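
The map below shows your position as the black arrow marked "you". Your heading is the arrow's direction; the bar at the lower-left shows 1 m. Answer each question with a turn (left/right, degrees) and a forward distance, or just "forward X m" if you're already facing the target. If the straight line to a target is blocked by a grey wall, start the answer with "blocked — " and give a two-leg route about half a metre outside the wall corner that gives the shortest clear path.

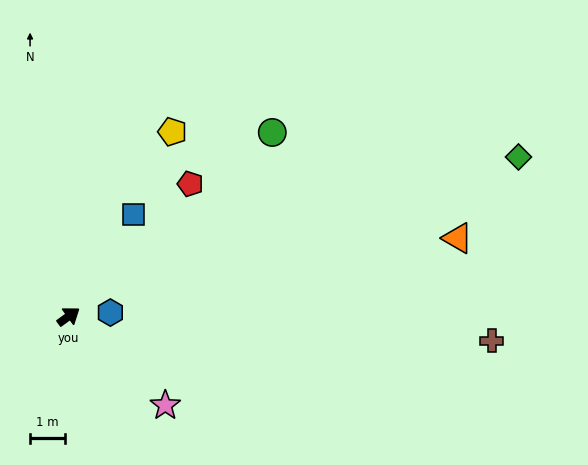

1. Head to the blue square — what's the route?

turn left 21°, forward 3.5 m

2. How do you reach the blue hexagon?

turn right 31°, forward 1.2 m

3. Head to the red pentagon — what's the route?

turn left 11°, forward 5.2 m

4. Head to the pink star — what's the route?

turn right 79°, forward 3.8 m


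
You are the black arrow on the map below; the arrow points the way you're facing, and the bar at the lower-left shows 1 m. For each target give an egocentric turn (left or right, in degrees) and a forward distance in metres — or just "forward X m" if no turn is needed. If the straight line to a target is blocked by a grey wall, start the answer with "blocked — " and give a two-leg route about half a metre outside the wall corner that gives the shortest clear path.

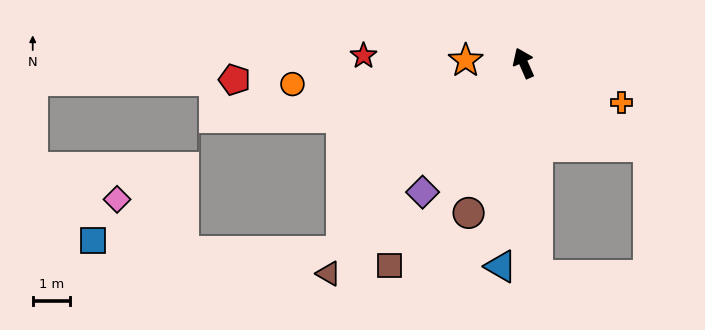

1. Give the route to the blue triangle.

turn left 150°, forward 5.5 m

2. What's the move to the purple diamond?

turn left 118°, forward 4.4 m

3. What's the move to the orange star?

turn left 64°, forward 1.6 m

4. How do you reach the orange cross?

turn right 136°, forward 2.8 m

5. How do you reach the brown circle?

turn left 136°, forward 4.3 m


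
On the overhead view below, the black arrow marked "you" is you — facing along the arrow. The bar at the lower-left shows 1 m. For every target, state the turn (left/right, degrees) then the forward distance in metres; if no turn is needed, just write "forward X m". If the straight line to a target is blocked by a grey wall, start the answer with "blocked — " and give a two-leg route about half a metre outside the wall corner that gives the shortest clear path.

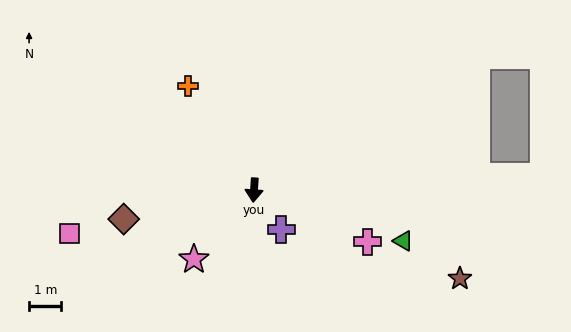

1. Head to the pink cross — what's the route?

turn left 69°, forward 3.9 m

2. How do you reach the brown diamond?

turn right 74°, forward 4.1 m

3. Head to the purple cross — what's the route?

turn left 38°, forward 1.5 m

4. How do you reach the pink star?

turn right 37°, forward 2.8 m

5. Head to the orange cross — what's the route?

turn right 144°, forward 3.8 m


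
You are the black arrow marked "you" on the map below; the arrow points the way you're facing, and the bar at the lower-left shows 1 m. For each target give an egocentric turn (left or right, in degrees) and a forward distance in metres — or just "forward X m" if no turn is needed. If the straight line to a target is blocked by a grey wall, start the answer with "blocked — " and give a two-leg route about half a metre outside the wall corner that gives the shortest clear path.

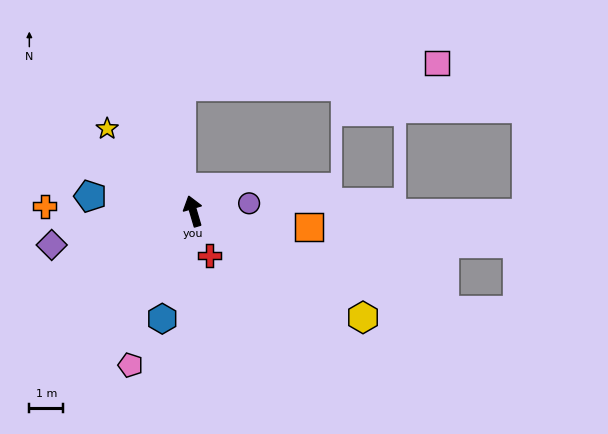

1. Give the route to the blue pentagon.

turn left 65°, forward 3.1 m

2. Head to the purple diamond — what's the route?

turn left 87°, forward 4.3 m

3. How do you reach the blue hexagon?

turn left 148°, forward 3.3 m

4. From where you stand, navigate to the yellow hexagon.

turn right 138°, forward 5.9 m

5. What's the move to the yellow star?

turn left 30°, forward 3.5 m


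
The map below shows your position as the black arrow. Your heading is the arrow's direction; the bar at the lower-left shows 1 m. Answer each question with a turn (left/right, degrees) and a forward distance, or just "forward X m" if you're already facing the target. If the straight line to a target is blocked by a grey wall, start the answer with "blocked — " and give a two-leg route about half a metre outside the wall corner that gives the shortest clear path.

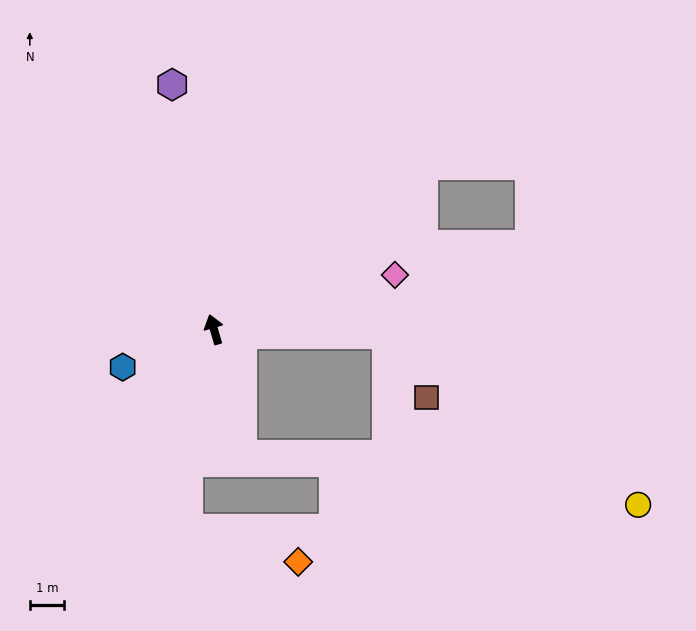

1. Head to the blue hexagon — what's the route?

turn left 96°, forward 2.9 m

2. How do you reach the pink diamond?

turn right 90°, forward 5.5 m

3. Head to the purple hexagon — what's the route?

turn right 7°, forward 7.3 m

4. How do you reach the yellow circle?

blocked — turn right 108°, forward 5.0 m, then turn right 32°, forward 8.9 m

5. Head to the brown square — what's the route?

blocked — turn right 108°, forward 5.0 m, then turn right 56°, forward 2.2 m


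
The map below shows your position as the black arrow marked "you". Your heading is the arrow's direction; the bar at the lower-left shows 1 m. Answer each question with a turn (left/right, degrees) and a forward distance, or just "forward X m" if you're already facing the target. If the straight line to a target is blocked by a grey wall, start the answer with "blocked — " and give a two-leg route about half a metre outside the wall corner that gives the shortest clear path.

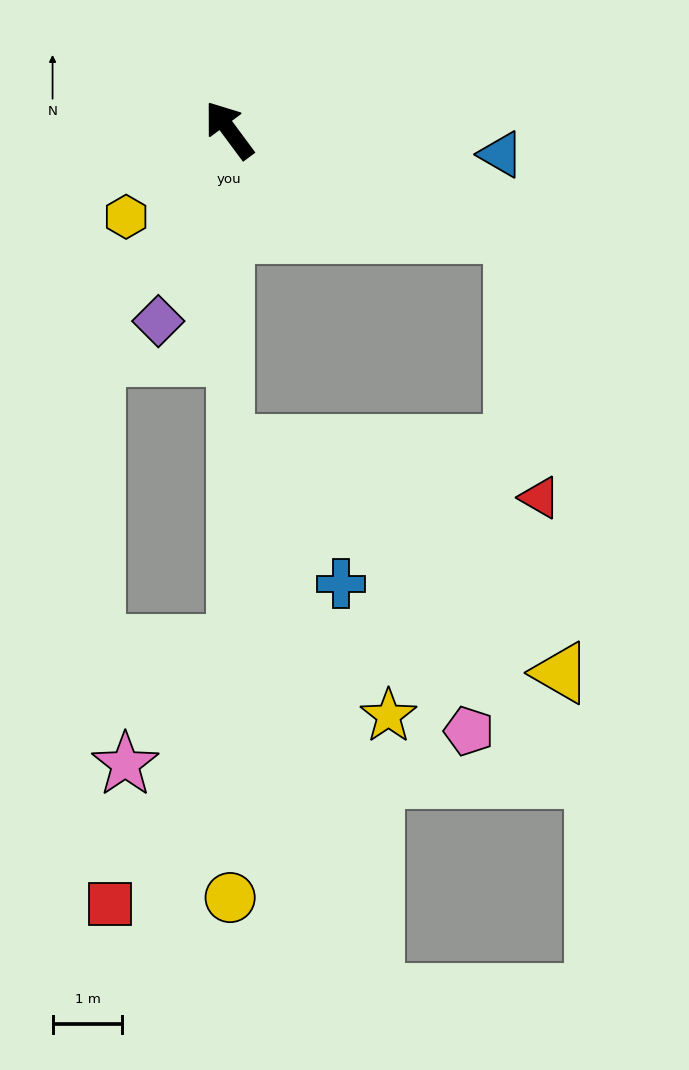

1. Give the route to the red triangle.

blocked — turn right 146°, forward 4.3 m, then turn right 65°, forward 3.8 m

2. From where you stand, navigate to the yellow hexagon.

turn left 94°, forward 1.9 m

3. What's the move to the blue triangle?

turn right 132°, forward 3.9 m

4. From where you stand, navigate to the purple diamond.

turn left 123°, forward 2.9 m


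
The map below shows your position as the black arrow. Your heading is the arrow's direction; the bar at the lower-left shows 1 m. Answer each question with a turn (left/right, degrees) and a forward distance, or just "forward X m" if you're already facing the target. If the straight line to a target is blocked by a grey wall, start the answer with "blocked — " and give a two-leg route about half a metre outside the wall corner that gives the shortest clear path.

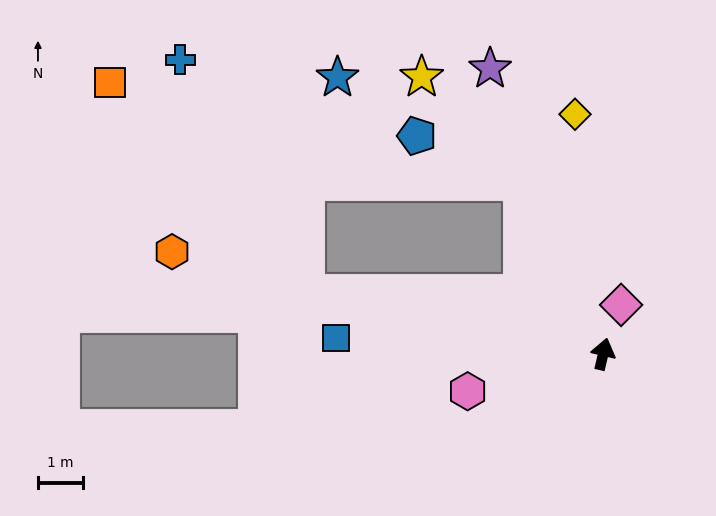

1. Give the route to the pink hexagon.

turn left 119°, forward 3.1 m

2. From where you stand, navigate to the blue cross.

blocked — turn left 92°, forward 6.8 m, then turn right 51°, forward 5.9 m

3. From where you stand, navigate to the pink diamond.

turn right 7°, forward 1.2 m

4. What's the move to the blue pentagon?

blocked — turn left 38°, forward 4.2 m, then turn left 42°, forward 2.6 m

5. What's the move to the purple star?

turn left 35°, forward 6.8 m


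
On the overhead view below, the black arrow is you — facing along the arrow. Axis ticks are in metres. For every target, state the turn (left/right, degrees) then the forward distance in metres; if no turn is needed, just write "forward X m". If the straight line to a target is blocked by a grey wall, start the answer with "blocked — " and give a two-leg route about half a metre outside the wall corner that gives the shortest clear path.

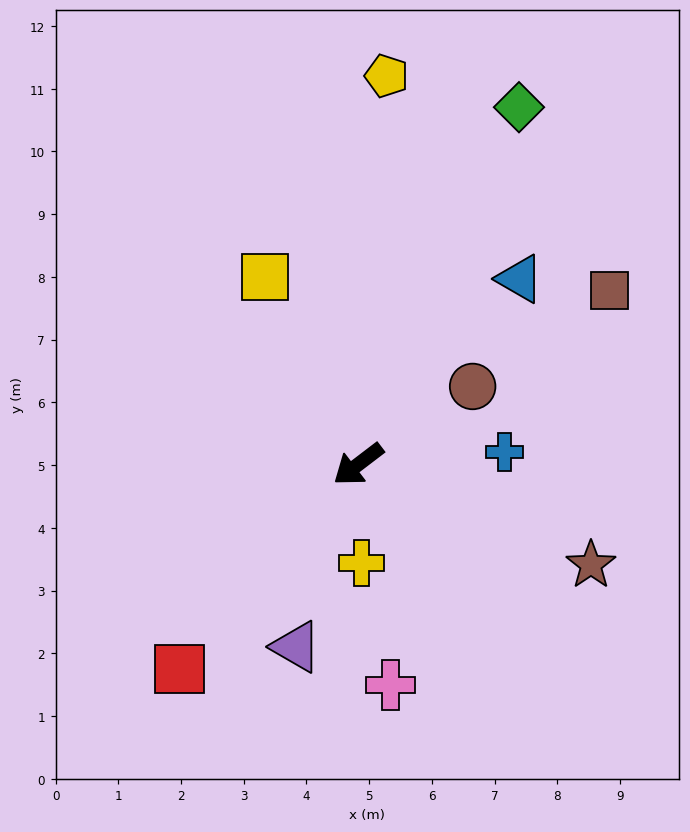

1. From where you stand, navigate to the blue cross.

turn left 147°, forward 2.3 m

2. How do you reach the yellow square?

turn right 101°, forward 3.3 m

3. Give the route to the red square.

turn left 12°, forward 4.3 m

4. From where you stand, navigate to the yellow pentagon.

turn right 132°, forward 6.2 m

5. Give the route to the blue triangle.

turn right 168°, forward 3.9 m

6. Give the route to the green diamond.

turn right 152°, forward 6.2 m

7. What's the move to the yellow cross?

turn left 54°, forward 1.6 m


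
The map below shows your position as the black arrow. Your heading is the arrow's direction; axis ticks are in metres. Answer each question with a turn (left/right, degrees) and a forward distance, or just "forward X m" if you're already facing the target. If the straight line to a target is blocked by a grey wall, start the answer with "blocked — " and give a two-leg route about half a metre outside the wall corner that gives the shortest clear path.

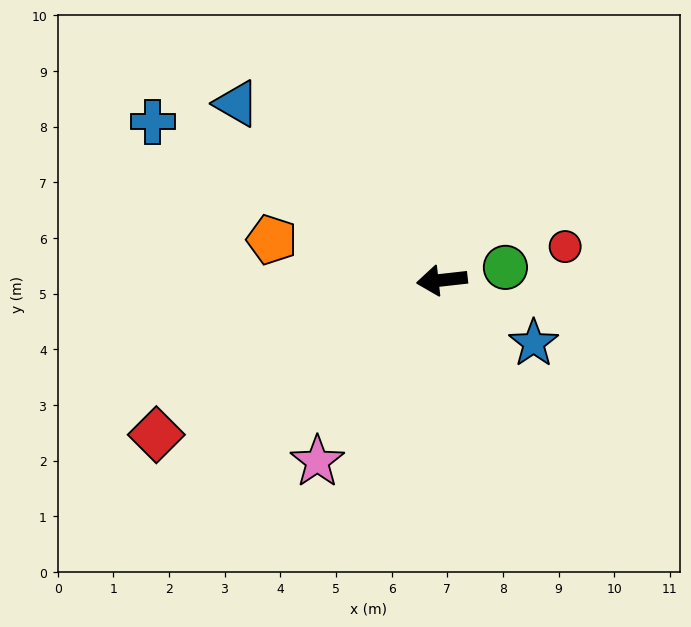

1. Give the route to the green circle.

turn right 175°, forward 1.2 m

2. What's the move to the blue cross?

turn right 35°, forward 5.9 m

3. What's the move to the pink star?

turn left 49°, forward 4.0 m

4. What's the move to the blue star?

turn left 139°, forward 2.0 m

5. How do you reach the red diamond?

turn left 22°, forward 5.8 m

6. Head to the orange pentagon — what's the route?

turn right 20°, forward 3.1 m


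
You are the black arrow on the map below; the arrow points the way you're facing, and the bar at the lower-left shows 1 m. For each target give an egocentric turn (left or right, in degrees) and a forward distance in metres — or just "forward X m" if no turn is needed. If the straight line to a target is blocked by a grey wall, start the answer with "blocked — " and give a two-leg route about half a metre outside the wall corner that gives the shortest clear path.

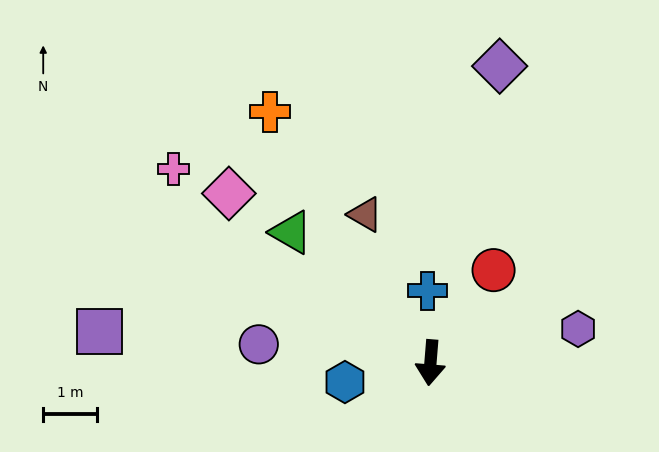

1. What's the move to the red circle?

turn left 150°, forward 2.1 m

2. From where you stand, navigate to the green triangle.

turn right 128°, forward 3.6 m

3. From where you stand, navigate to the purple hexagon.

turn left 108°, forward 2.8 m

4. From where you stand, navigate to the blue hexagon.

turn right 73°, forward 1.6 m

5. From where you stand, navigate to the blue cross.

turn right 173°, forward 1.3 m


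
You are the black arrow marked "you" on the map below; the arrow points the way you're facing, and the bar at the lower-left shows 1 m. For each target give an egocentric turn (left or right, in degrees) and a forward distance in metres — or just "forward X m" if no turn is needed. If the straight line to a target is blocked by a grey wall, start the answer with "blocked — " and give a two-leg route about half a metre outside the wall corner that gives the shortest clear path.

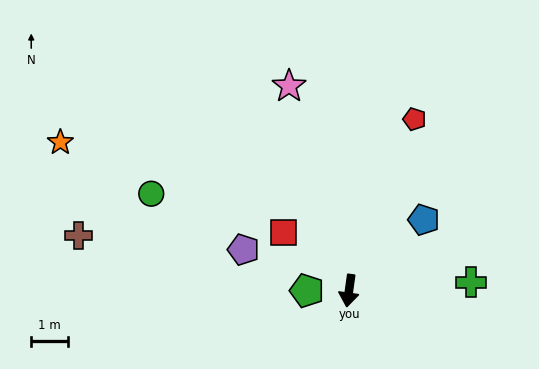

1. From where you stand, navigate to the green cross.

turn left 102°, forward 3.4 m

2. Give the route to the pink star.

turn right 156°, forward 5.9 m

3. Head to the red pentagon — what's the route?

turn left 167°, forward 5.1 m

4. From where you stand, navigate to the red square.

turn right 124°, forward 2.4 m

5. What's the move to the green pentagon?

turn right 82°, forward 1.2 m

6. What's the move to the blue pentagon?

turn left 141°, forward 2.8 m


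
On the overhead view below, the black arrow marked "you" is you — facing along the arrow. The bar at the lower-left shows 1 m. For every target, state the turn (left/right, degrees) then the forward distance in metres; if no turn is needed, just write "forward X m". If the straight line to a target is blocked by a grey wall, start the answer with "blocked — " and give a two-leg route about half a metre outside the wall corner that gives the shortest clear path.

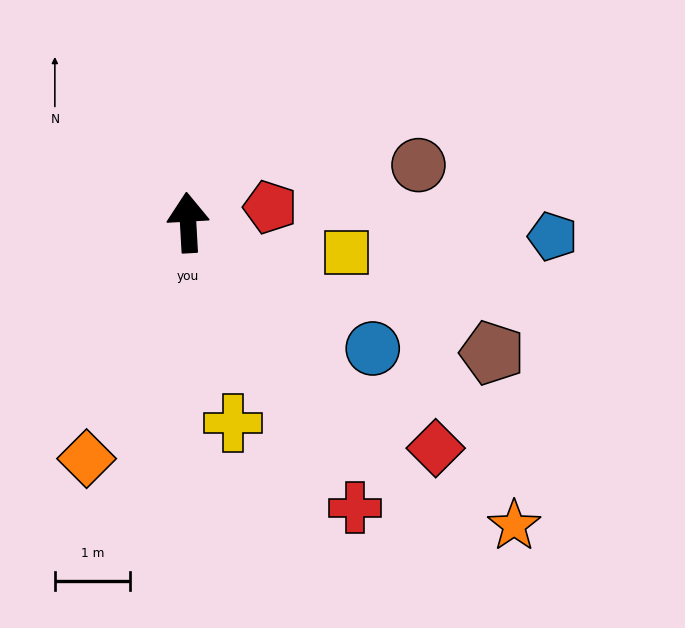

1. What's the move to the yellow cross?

turn right 171°, forward 2.7 m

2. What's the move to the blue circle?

turn right 128°, forward 3.0 m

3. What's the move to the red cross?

turn right 153°, forward 4.4 m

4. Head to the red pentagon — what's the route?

turn right 83°, forward 1.1 m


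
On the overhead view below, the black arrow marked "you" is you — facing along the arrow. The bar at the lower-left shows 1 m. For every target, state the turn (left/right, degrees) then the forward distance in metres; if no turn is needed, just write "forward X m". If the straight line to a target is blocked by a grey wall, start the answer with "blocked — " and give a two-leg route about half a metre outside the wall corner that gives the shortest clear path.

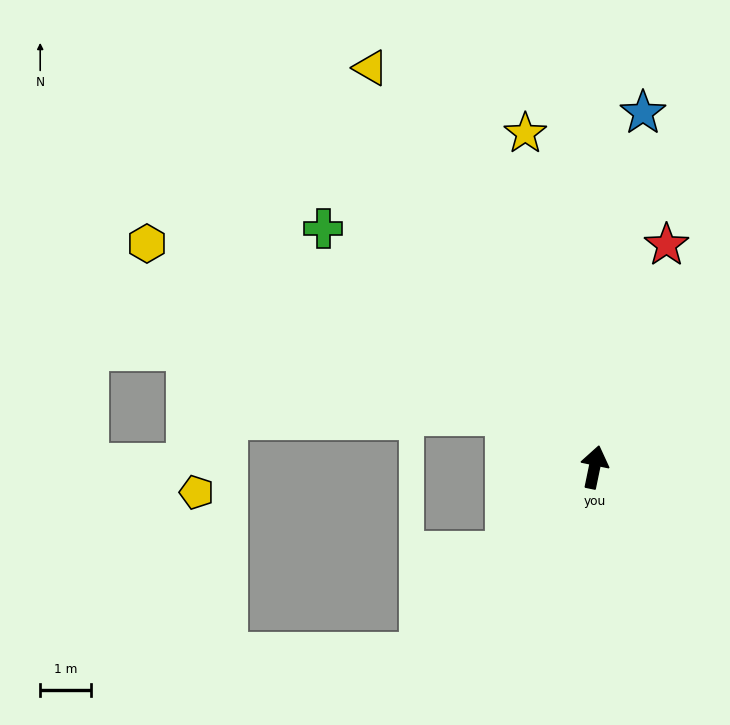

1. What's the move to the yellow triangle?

turn left 41°, forward 9.0 m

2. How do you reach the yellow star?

turn left 23°, forward 6.7 m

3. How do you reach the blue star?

turn left 4°, forward 7.0 m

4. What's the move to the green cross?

turn left 60°, forward 7.1 m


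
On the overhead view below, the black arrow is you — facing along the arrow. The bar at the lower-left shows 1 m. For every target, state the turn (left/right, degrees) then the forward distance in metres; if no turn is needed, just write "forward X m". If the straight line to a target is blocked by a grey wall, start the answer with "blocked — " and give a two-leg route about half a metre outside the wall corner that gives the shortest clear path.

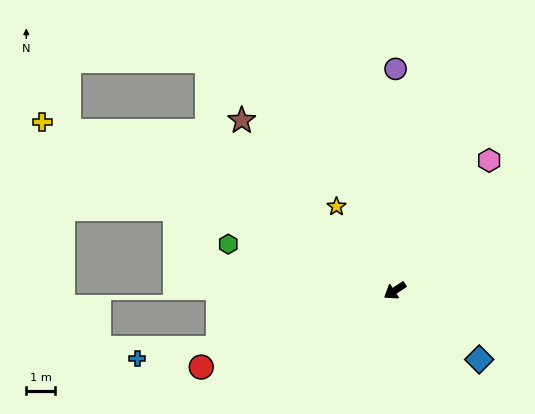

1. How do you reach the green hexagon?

turn right 49°, forward 6.1 m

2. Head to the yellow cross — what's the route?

turn right 59°, forward 13.7 m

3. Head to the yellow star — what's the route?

turn right 88°, forward 3.6 m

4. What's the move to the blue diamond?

turn left 108°, forward 3.8 m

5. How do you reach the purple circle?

turn right 123°, forward 7.8 m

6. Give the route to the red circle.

turn right 12°, forward 7.3 m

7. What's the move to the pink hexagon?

turn right 159°, forward 5.6 m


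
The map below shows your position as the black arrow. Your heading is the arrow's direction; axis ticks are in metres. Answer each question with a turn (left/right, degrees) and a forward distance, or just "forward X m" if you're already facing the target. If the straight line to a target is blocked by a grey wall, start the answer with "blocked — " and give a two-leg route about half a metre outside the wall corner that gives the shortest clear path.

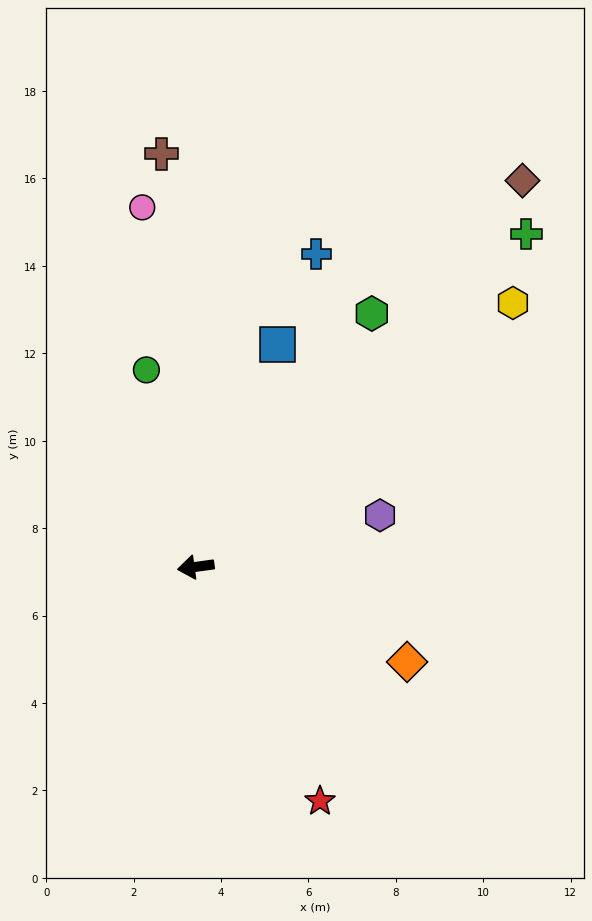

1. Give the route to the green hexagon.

turn right 133°, forward 7.1 m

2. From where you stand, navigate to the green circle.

turn right 84°, forward 4.6 m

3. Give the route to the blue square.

turn right 118°, forward 5.4 m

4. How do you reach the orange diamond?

turn left 148°, forward 5.3 m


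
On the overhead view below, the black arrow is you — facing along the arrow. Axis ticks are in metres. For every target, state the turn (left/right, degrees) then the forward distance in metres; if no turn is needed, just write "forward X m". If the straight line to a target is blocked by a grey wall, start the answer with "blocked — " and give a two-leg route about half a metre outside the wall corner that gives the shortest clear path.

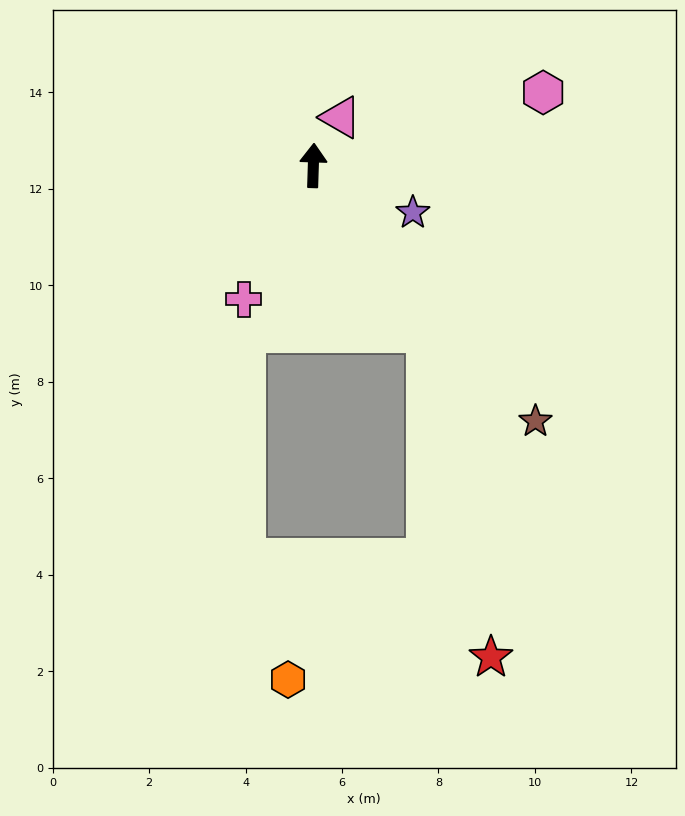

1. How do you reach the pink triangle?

turn right 28°, forward 1.1 m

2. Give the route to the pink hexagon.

turn right 71°, forward 5.0 m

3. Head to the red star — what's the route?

blocked — turn right 144°, forward 4.2 m, then turn right 23°, forward 6.9 m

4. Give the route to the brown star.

turn right 137°, forward 7.0 m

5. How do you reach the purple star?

turn right 113°, forward 2.3 m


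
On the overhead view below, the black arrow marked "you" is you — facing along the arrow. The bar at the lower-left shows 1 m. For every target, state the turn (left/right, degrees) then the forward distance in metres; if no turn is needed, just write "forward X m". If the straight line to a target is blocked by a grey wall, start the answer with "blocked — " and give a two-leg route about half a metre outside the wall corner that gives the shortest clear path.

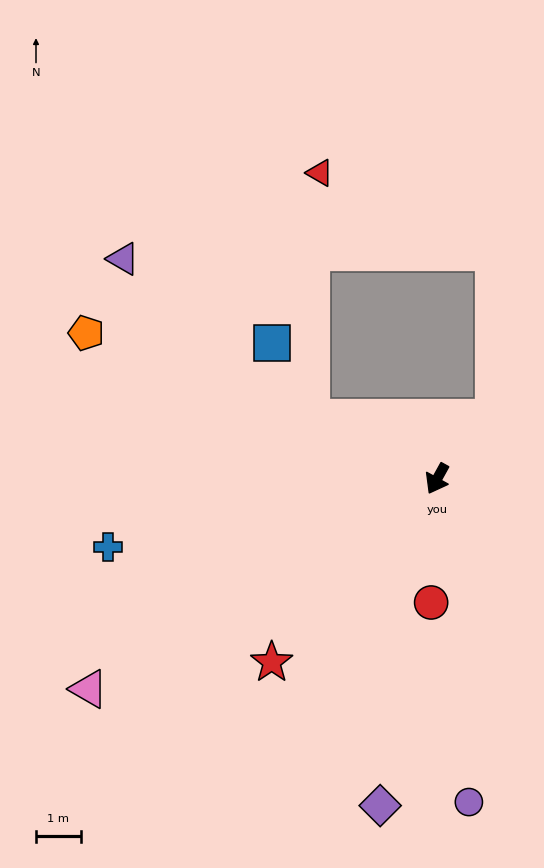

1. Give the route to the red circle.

turn left 26°, forward 2.8 m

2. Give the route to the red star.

turn right 13°, forward 5.5 m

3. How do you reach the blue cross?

turn right 49°, forward 7.5 m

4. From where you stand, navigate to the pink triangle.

turn right 30°, forward 9.1 m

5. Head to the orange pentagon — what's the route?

turn right 84°, forward 8.5 m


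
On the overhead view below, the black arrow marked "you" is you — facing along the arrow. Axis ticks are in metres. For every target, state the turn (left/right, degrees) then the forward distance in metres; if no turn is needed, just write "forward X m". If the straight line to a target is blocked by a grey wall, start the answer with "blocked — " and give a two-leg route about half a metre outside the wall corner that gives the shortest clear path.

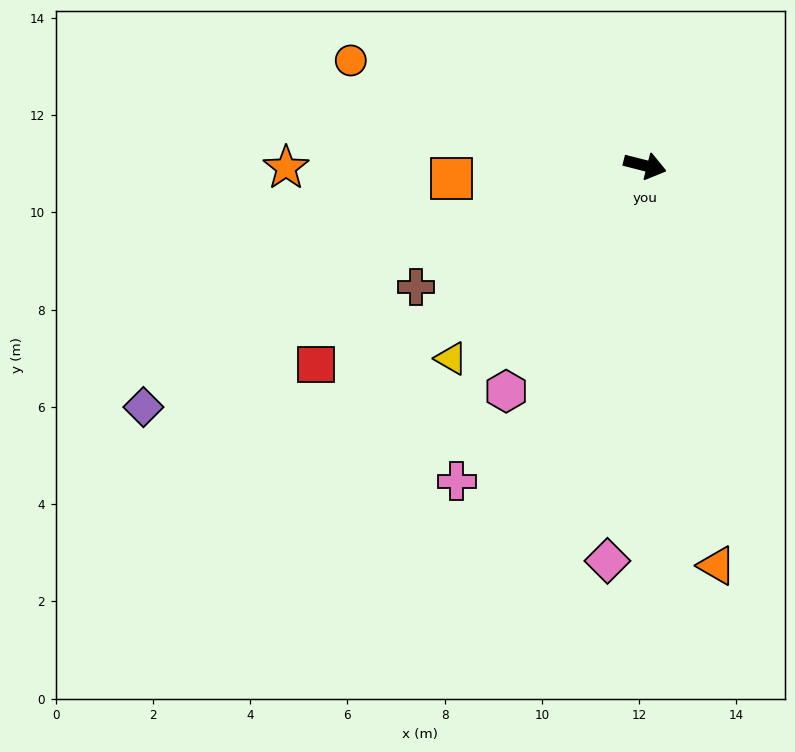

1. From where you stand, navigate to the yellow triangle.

turn right 121°, forward 5.6 m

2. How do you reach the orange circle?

turn left 175°, forward 6.4 m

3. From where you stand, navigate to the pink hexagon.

turn right 107°, forward 5.4 m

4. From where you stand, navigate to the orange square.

turn right 162°, forward 4.0 m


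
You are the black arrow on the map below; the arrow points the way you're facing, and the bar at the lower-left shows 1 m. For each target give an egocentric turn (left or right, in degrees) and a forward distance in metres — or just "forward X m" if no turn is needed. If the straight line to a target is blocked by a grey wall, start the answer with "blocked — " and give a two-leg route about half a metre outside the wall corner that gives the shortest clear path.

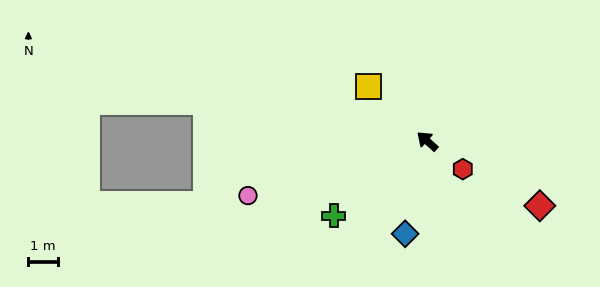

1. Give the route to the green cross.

turn left 80°, forward 4.0 m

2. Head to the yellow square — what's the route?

forward 2.7 m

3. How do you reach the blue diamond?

turn left 118°, forward 3.2 m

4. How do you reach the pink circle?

turn left 59°, forward 6.3 m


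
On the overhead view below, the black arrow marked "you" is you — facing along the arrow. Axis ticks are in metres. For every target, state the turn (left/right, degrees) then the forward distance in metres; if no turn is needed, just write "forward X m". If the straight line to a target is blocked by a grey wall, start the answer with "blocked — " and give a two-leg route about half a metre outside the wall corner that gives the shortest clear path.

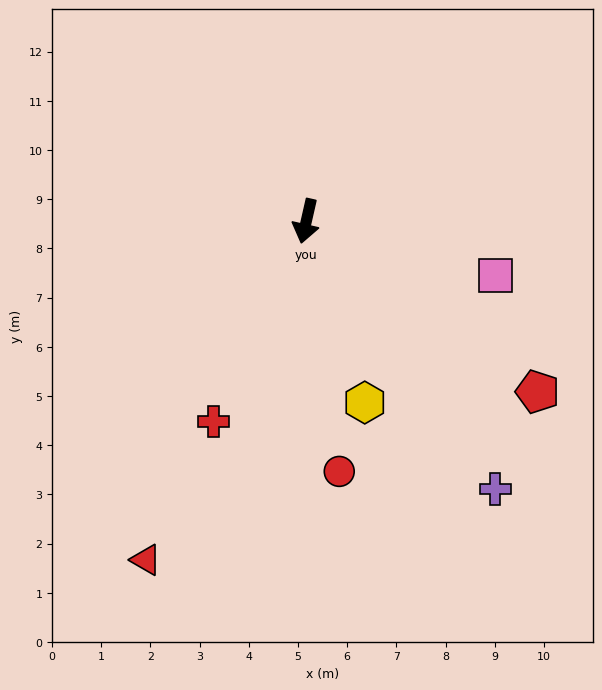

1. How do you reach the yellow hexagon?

turn left 31°, forward 3.9 m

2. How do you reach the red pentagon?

turn left 66°, forward 5.8 m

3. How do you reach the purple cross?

turn left 48°, forward 6.7 m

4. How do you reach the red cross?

turn right 12°, forward 4.5 m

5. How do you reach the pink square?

turn left 87°, forward 4.0 m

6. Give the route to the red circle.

turn left 20°, forward 5.1 m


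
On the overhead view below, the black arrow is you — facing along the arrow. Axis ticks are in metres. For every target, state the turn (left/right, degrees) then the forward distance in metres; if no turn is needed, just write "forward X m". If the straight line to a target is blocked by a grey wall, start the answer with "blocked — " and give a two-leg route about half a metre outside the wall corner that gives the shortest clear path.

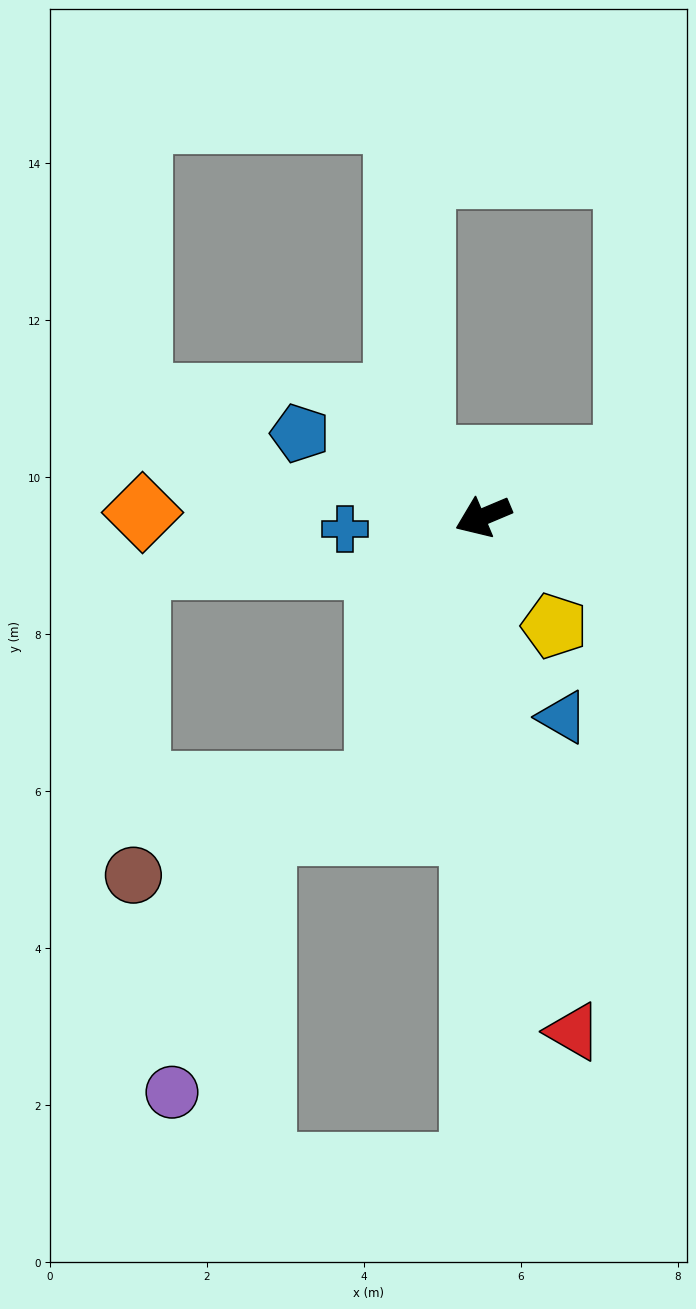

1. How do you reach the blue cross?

turn right 18°, forward 1.8 m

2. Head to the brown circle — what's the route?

blocked — turn left 46°, forward 3.7 m, then turn right 49°, forward 3.3 m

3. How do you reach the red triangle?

turn left 77°, forward 6.7 m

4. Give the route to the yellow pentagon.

turn left 100°, forward 1.7 m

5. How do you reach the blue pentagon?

turn right 47°, forward 2.6 m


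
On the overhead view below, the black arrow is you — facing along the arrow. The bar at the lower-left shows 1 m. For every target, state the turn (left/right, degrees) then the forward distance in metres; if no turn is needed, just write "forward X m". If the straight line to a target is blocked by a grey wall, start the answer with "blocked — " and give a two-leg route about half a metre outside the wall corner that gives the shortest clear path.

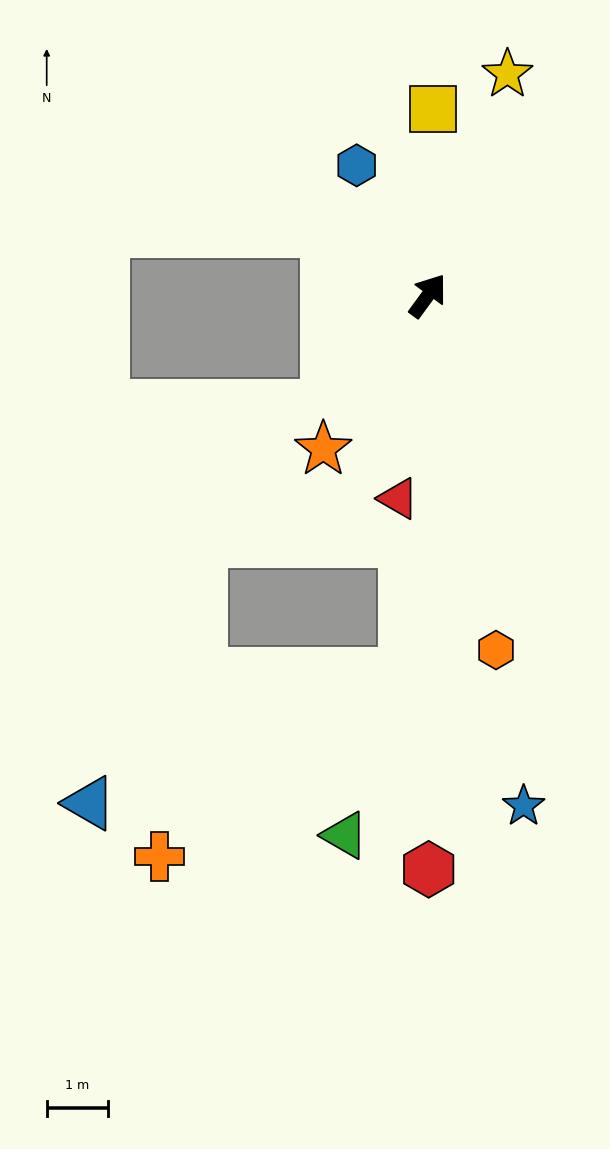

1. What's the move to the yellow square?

turn left 34°, forward 3.1 m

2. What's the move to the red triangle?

turn right 152°, forward 3.4 m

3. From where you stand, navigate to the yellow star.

turn left 16°, forward 3.9 m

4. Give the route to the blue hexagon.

turn left 65°, forward 2.4 m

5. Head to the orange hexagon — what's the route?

turn right 133°, forward 5.9 m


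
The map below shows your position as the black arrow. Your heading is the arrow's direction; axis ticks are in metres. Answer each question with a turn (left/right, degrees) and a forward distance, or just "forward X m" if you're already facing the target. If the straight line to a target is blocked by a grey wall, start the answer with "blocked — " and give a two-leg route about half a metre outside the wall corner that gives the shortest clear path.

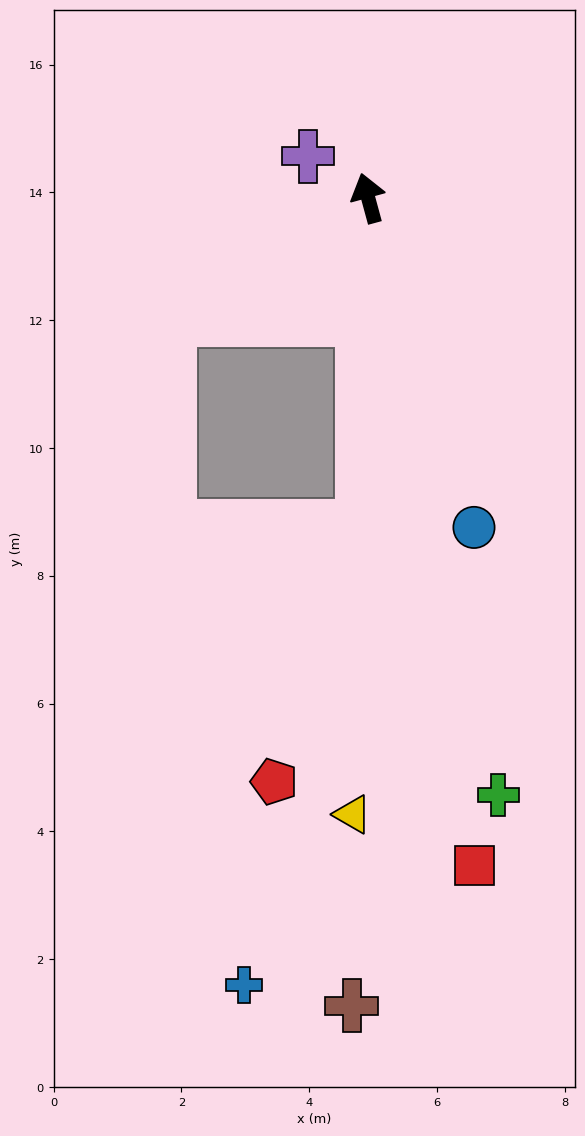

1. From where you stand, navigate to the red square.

turn left 174°, forward 10.6 m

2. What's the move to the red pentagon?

blocked — turn left 164°, forward 5.2 m, then turn right 18°, forward 4.2 m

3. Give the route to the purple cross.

turn left 40°, forward 1.1 m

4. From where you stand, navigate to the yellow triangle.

turn left 163°, forward 9.7 m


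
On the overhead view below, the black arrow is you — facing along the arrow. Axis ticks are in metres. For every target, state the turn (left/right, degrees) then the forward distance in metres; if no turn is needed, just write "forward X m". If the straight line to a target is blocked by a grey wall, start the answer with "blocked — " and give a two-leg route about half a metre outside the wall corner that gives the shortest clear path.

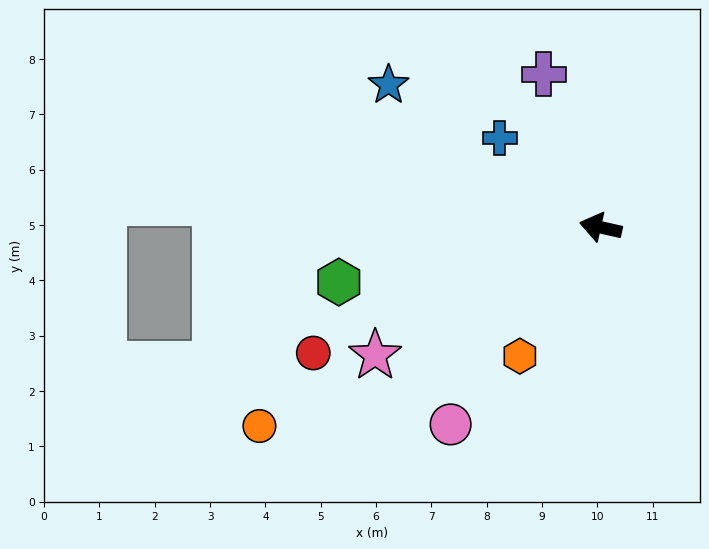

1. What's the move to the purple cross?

turn right 57°, forward 3.0 m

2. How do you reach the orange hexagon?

turn left 70°, forward 2.7 m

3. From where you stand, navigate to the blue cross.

turn right 29°, forward 2.4 m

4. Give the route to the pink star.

turn left 42°, forward 4.7 m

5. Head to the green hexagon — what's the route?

turn left 24°, forward 4.8 m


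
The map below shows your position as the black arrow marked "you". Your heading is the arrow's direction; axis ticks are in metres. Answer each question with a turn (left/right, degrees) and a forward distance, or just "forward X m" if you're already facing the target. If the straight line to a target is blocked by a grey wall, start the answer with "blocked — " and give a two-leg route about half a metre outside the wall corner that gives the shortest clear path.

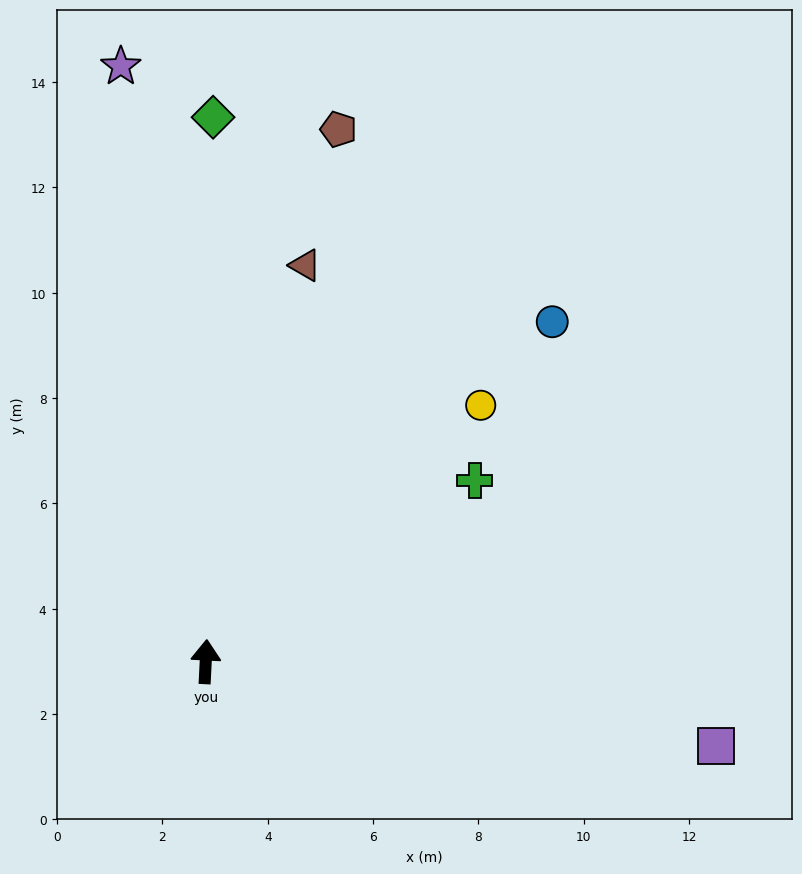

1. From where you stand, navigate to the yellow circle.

turn right 44°, forward 7.1 m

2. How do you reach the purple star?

turn left 11°, forward 11.4 m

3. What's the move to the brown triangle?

turn right 11°, forward 7.8 m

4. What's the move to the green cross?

turn right 53°, forward 6.2 m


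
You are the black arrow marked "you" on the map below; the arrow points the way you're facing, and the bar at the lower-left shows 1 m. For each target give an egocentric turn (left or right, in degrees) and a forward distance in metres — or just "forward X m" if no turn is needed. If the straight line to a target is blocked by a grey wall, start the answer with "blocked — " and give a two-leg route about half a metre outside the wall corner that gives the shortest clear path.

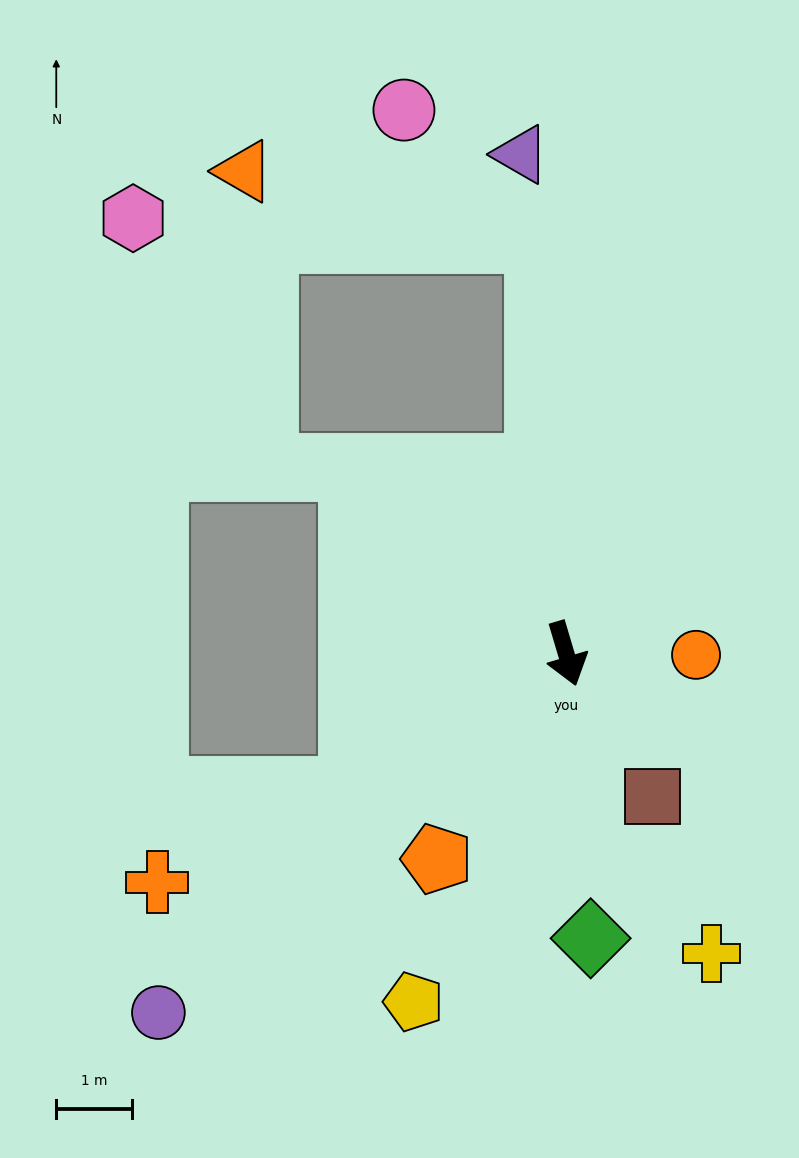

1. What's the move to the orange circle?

turn left 73°, forward 1.7 m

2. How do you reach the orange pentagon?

turn right 49°, forward 3.2 m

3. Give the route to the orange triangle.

blocked — turn left 167°, forward 5.5 m, then turn left 73°, forward 4.0 m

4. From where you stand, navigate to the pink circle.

blocked — turn left 167°, forward 5.5 m, then turn left 42°, forward 2.5 m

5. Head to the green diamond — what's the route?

turn right 12°, forward 3.8 m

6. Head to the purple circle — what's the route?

turn right 65°, forward 7.2 m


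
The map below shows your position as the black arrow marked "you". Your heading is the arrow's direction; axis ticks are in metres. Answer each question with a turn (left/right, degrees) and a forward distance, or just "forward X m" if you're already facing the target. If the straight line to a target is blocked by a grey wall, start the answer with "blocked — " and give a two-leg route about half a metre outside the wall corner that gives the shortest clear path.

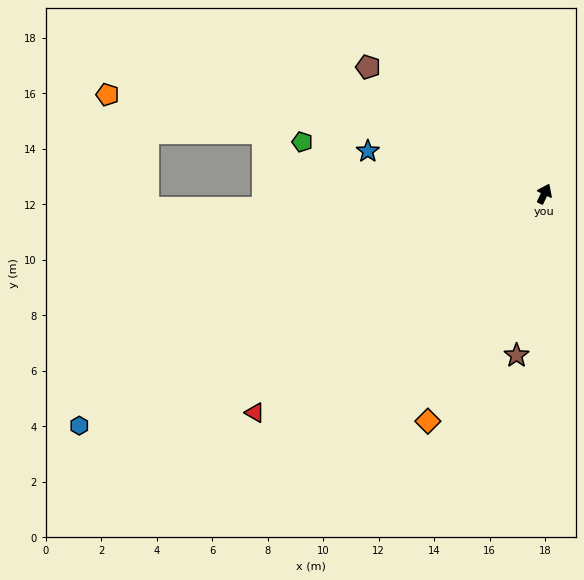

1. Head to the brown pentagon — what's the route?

turn left 80°, forward 7.8 m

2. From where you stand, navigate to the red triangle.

turn left 153°, forward 13.1 m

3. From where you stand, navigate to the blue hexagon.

turn left 142°, forward 18.7 m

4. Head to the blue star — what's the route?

turn left 102°, forward 6.5 m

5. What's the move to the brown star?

turn right 164°, forward 5.9 m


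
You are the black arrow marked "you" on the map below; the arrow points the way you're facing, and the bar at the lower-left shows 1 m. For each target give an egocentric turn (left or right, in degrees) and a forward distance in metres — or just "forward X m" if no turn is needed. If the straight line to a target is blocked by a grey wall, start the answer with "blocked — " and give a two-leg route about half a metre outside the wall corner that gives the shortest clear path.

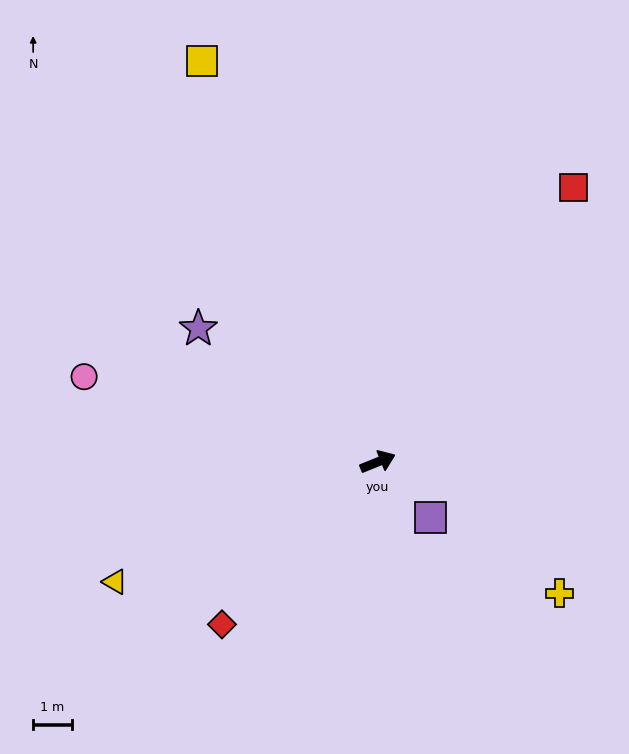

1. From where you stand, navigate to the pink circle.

turn left 142°, forward 8.0 m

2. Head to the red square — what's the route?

turn left 32°, forward 8.8 m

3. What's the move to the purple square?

turn right 69°, forward 2.0 m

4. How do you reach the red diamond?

turn right 156°, forward 5.9 m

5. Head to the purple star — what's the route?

turn left 121°, forward 5.8 m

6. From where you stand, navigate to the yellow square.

turn left 92°, forward 11.4 m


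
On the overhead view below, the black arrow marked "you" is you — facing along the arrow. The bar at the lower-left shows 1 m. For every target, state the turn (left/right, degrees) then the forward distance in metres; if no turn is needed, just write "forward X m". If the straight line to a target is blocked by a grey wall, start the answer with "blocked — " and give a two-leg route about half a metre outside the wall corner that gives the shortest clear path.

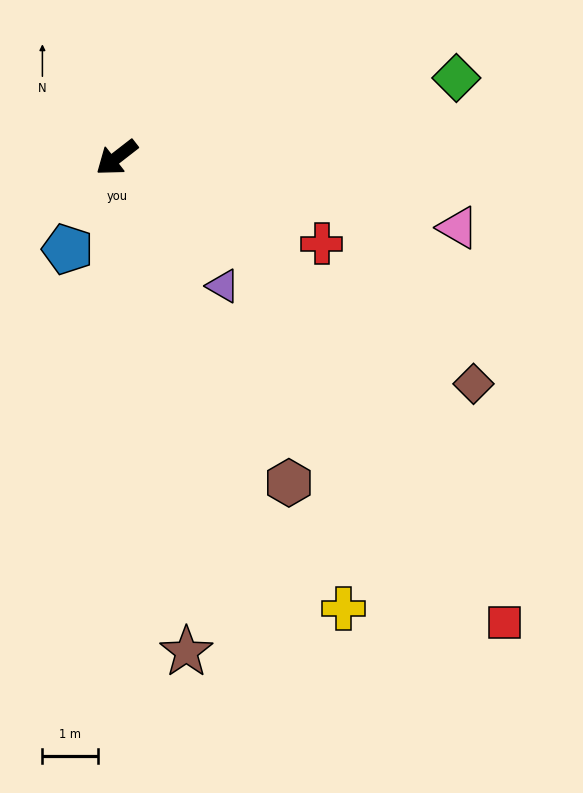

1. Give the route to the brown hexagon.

turn left 80°, forward 6.7 m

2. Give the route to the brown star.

turn left 60°, forward 9.0 m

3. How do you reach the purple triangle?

turn left 92°, forward 3.0 m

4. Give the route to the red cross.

turn left 119°, forward 4.0 m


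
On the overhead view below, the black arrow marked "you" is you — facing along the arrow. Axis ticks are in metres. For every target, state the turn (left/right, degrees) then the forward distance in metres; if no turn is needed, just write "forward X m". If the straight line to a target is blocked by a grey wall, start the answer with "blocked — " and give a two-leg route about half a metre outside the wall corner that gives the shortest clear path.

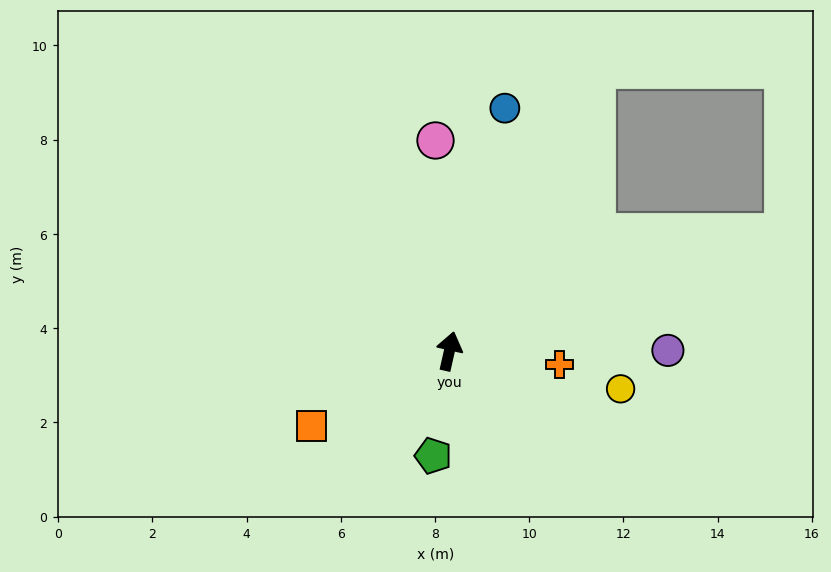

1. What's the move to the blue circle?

forward 5.3 m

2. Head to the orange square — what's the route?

turn left 131°, forward 3.3 m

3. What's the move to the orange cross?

turn right 84°, forward 2.4 m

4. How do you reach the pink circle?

turn left 17°, forward 4.5 m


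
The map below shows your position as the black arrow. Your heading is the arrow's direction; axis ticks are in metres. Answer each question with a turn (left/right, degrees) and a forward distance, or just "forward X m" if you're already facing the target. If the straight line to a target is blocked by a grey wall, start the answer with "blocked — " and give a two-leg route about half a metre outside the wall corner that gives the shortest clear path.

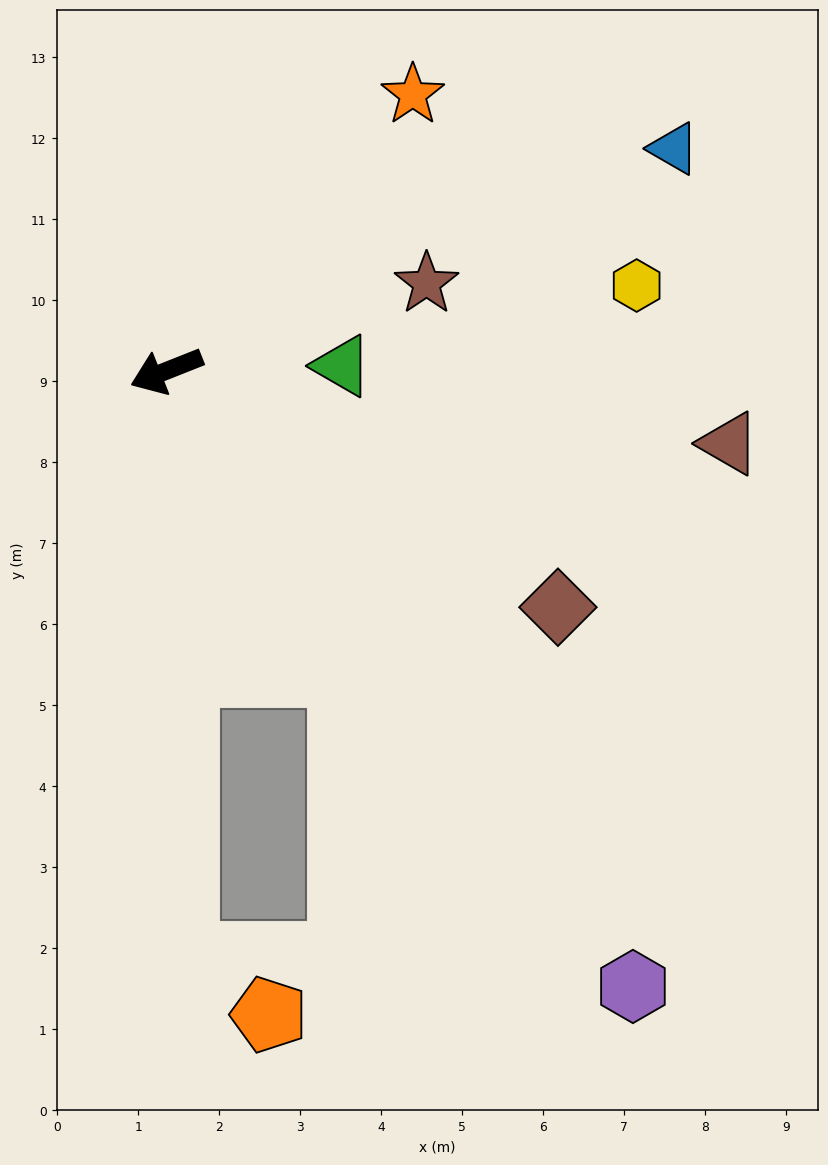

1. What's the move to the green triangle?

turn left 160°, forward 2.2 m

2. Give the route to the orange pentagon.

blocked — turn left 70°, forward 7.2 m, then turn left 54°, forward 1.3 m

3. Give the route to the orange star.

turn right 153°, forward 4.6 m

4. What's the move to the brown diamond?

turn left 127°, forward 5.6 m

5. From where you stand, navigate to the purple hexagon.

turn left 106°, forward 9.5 m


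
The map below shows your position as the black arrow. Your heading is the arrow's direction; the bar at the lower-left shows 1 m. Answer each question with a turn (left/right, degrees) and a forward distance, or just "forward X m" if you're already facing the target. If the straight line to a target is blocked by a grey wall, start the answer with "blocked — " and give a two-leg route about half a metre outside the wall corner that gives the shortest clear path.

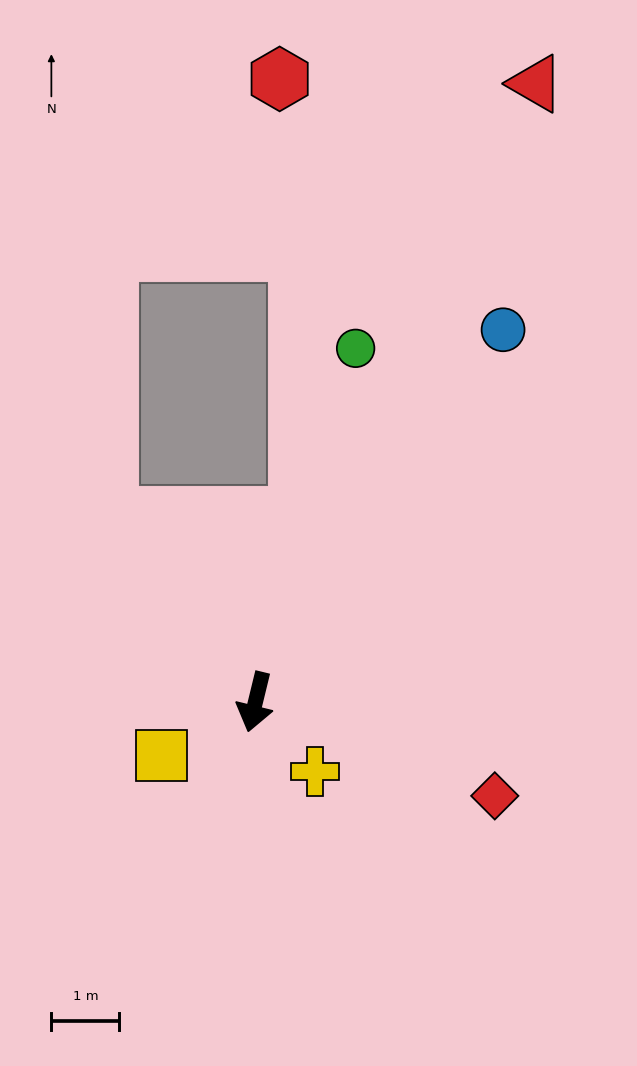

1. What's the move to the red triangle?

turn left 169°, forward 10.0 m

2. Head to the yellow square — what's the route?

turn right 47°, forward 1.6 m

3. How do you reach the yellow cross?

turn left 54°, forward 1.3 m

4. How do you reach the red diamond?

turn left 82°, forward 3.8 m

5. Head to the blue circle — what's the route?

turn left 160°, forward 6.6 m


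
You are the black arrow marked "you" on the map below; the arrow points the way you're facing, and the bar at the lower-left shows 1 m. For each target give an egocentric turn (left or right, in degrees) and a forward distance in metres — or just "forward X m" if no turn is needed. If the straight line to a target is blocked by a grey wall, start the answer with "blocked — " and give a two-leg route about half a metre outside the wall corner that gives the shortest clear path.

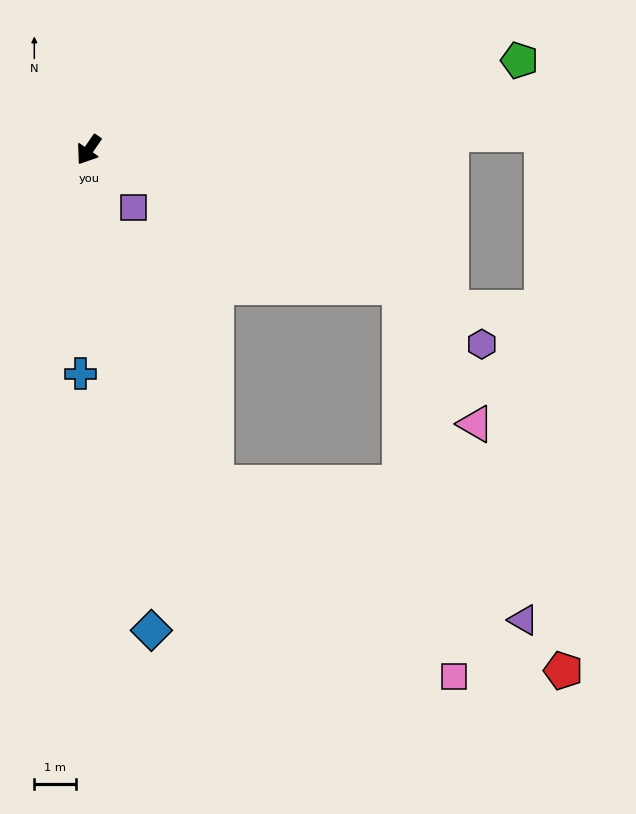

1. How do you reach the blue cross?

turn left 32°, forward 5.3 m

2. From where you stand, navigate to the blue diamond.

turn left 42°, forward 11.6 m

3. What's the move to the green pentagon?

turn left 136°, forward 10.5 m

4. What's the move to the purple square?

turn left 72°, forward 1.7 m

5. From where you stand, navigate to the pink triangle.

blocked — turn left 101°, forward 8.1 m, then turn right 38°, forward 3.7 m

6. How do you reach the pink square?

blocked — turn left 101°, forward 8.1 m, then turn right 59°, forward 9.4 m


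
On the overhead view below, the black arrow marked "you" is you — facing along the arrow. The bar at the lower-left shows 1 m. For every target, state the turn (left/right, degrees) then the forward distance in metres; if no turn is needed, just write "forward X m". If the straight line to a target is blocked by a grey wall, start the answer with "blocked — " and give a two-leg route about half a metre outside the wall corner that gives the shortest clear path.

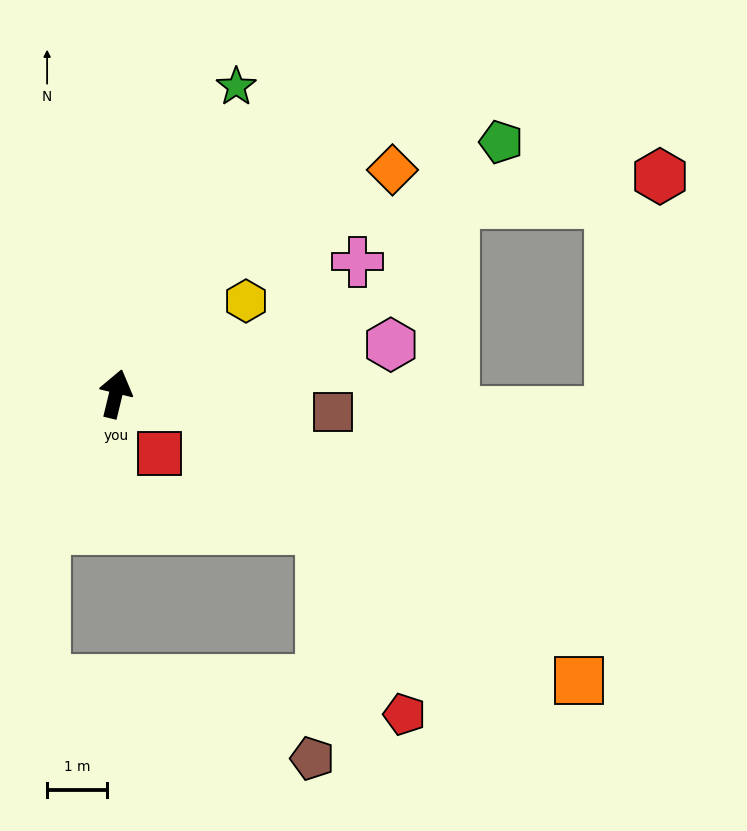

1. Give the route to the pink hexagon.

turn right 66°, forward 4.6 m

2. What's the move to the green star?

turn right 8°, forward 5.5 m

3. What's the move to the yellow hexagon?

turn right 41°, forward 2.7 m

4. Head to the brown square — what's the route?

turn right 81°, forward 3.6 m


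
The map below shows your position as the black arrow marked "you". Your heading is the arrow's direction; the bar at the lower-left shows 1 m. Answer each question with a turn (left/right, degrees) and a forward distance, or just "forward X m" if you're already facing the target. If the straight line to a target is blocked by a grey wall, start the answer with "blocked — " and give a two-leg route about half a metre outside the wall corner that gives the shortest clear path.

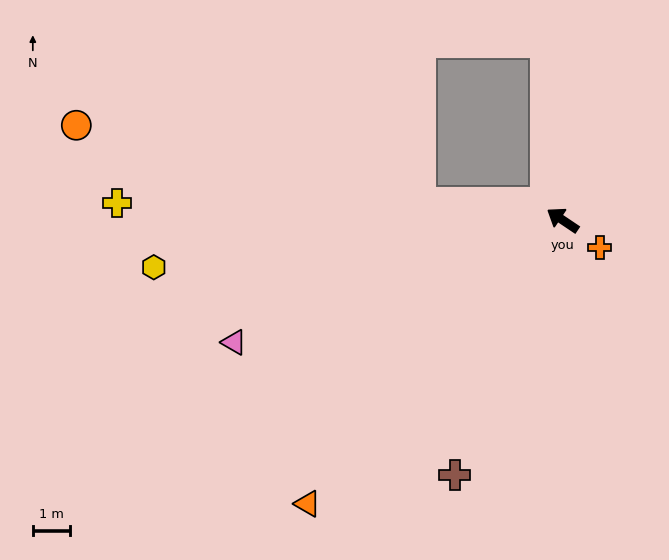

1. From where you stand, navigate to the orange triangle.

turn left 82°, forward 10.2 m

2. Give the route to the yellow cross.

turn left 32°, forward 11.9 m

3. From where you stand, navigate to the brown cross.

turn left 101°, forward 7.4 m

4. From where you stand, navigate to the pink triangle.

turn left 54°, forward 9.3 m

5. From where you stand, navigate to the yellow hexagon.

turn left 40°, forward 11.0 m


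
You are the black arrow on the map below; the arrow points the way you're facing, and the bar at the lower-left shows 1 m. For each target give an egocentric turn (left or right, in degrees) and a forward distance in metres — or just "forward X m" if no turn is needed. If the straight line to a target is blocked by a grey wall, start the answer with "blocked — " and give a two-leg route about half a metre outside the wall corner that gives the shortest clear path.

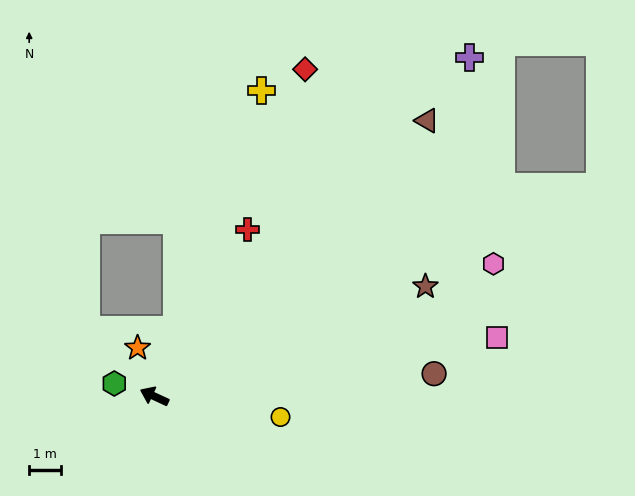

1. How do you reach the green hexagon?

turn left 7°, forward 1.3 m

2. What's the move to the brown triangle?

turn right 110°, forward 12.0 m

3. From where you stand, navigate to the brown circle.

turn right 151°, forward 8.7 m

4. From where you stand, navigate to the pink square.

turn right 145°, forward 10.8 m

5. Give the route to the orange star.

turn right 46°, forward 1.6 m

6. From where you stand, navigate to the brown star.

turn right 133°, forward 9.1 m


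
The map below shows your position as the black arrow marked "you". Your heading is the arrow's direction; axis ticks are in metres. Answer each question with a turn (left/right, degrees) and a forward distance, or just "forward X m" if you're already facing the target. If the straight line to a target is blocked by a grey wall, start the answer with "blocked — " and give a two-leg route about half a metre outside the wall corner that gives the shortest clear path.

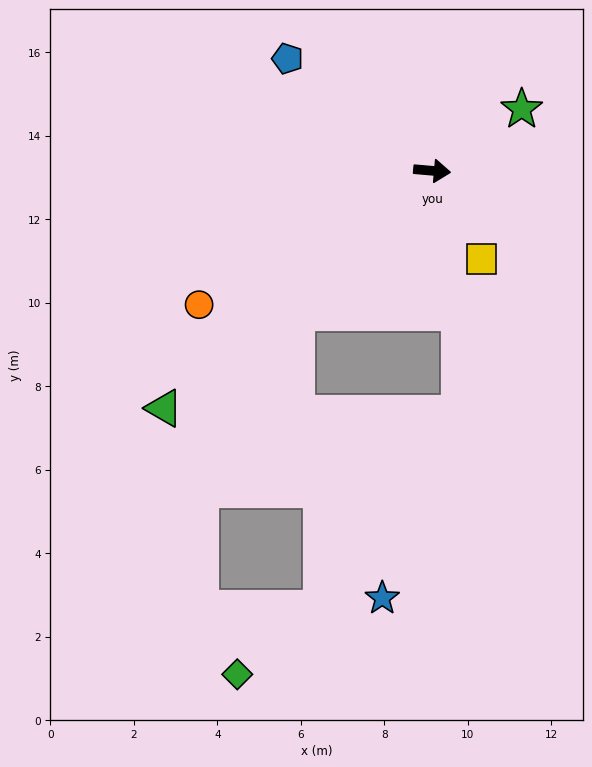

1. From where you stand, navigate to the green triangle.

turn right 133°, forward 8.6 m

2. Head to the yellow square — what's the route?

turn right 56°, forward 2.4 m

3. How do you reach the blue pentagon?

turn left 147°, forward 4.4 m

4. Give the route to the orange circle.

turn right 145°, forward 6.4 m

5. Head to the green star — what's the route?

turn left 39°, forward 2.6 m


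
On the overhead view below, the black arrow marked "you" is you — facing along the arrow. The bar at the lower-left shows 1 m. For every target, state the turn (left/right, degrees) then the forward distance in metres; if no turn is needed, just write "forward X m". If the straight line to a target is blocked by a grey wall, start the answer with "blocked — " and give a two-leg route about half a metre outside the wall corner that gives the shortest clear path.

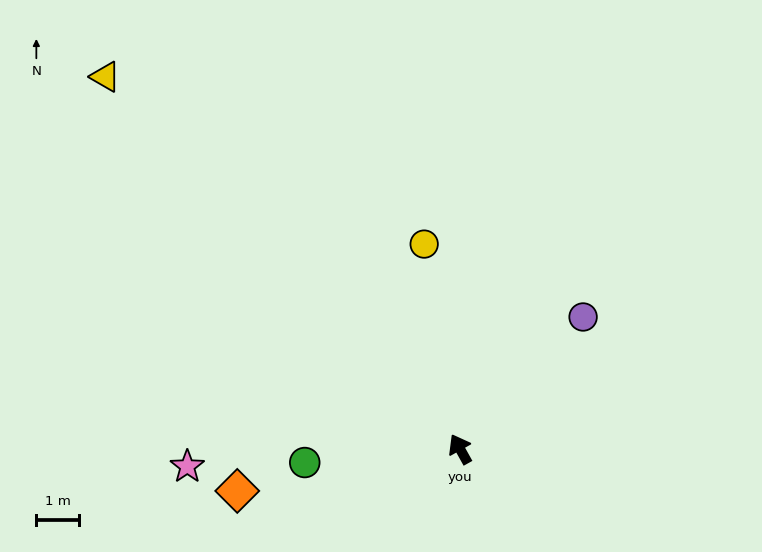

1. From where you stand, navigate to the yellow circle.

turn right 19°, forward 4.9 m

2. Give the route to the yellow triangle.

turn left 15°, forward 12.0 m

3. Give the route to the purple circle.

turn right 72°, forward 4.2 m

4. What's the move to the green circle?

turn left 66°, forward 3.7 m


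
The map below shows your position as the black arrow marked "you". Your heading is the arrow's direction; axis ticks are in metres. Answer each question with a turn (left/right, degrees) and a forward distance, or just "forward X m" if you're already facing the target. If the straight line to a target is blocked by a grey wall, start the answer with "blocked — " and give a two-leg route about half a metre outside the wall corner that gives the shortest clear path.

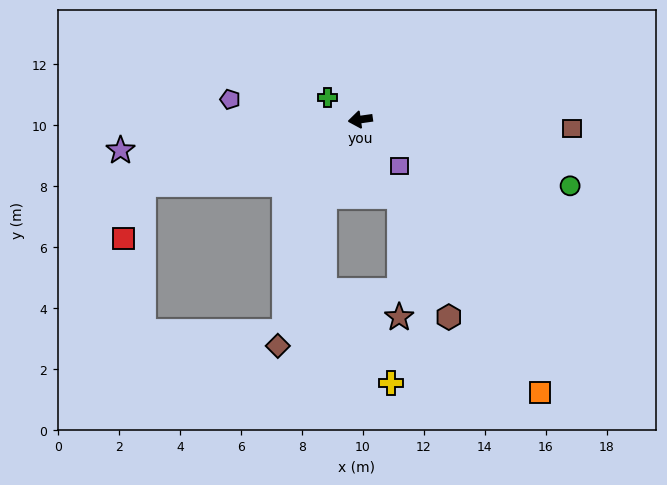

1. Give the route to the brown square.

turn left 170°, forward 6.9 m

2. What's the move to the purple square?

turn left 122°, forward 2.0 m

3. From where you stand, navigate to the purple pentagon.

turn right 17°, forward 4.3 m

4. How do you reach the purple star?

forward 7.9 m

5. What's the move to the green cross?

turn right 42°, forward 1.3 m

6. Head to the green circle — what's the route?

turn left 154°, forward 7.2 m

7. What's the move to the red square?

blocked — turn left 9°, forward 7.4 m, then turn left 53°, forward 1.9 m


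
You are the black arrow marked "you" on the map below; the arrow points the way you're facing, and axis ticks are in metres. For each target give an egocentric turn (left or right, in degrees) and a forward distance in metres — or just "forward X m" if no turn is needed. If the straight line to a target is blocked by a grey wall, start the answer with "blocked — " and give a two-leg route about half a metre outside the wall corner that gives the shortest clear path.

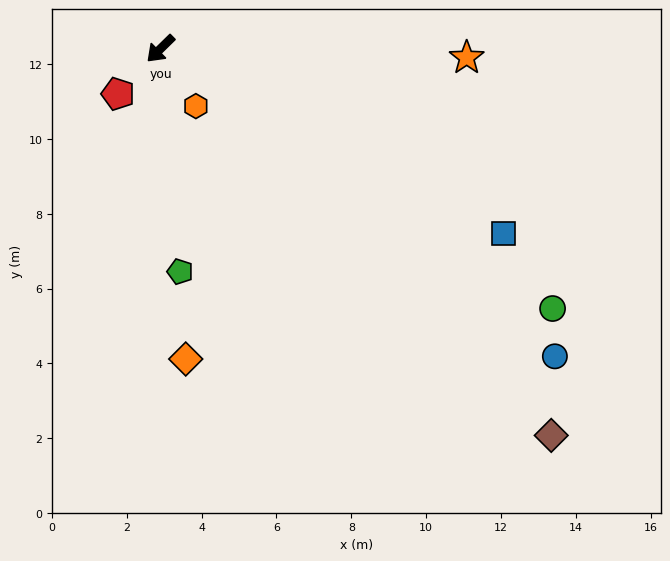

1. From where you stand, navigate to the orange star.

turn left 134°, forward 8.2 m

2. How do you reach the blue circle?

turn left 98°, forward 13.4 m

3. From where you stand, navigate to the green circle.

turn left 102°, forward 12.6 m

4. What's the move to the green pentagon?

turn left 51°, forward 6.0 m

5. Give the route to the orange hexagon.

turn left 77°, forward 1.8 m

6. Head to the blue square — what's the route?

turn left 107°, forward 10.4 m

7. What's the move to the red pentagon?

turn left 2°, forward 1.7 m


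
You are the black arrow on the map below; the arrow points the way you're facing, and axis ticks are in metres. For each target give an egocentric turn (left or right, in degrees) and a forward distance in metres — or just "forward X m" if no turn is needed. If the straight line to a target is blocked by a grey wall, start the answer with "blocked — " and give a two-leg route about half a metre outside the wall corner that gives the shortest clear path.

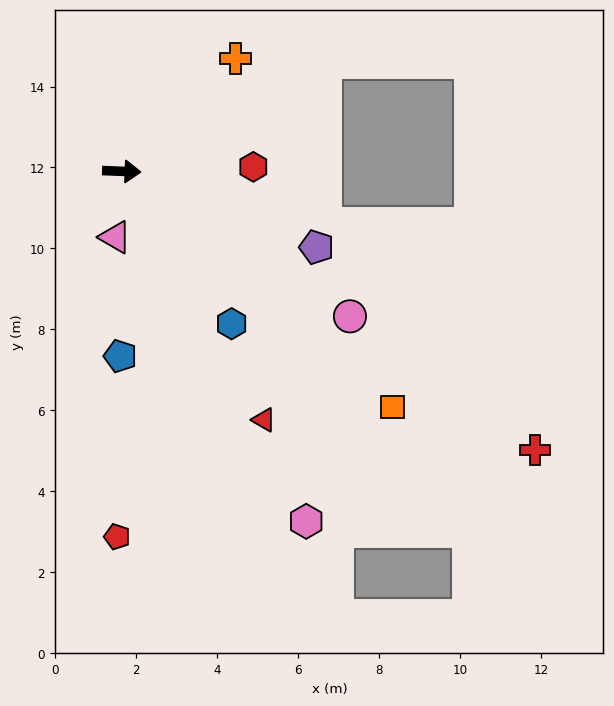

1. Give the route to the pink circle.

turn right 30°, forward 6.7 m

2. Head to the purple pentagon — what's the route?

turn right 19°, forward 5.2 m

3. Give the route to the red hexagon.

turn left 4°, forward 3.3 m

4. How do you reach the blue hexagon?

turn right 52°, forward 4.6 m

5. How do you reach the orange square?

turn right 39°, forward 8.9 m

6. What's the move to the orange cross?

turn left 47°, forward 4.0 m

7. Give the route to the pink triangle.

turn right 93°, forward 1.6 m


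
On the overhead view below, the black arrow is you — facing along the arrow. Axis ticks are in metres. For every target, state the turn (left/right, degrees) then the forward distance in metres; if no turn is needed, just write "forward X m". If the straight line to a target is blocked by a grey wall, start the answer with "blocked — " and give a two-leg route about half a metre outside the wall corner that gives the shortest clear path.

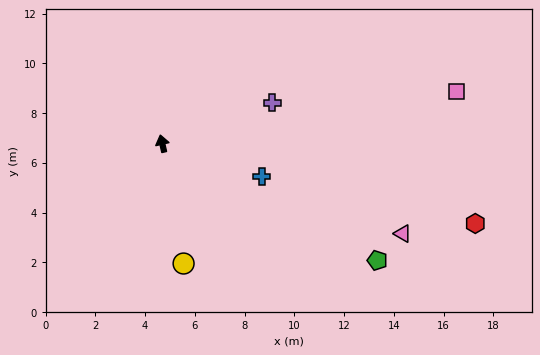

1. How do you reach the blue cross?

turn right 121°, forward 4.2 m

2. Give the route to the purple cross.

turn right 83°, forward 4.7 m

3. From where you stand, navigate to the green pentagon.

turn right 131°, forward 9.8 m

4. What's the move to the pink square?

turn right 93°, forward 12.0 m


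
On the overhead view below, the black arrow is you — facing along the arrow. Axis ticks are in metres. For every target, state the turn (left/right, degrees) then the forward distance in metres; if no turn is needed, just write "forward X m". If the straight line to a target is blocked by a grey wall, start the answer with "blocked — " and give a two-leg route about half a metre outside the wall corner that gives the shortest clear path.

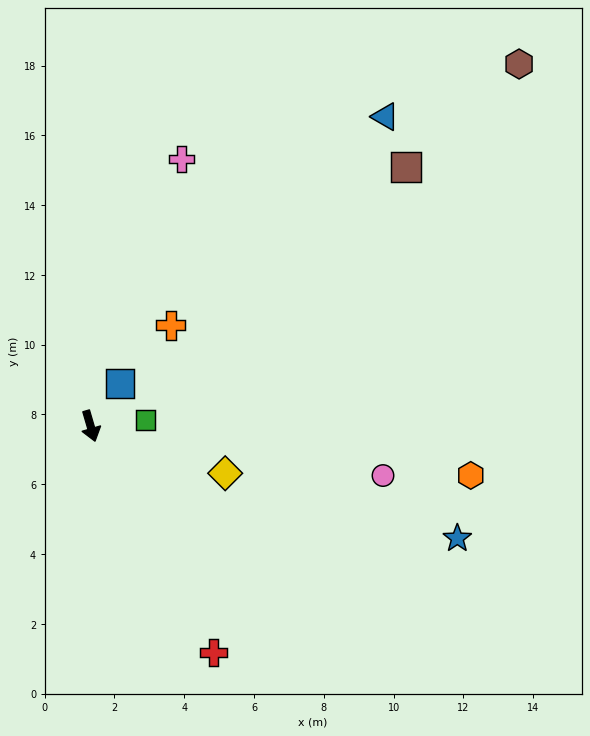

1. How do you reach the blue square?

turn left 129°, forward 1.5 m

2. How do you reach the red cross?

turn left 12°, forward 7.4 m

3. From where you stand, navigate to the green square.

turn left 80°, forward 1.6 m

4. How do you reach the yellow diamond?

turn left 54°, forward 4.1 m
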